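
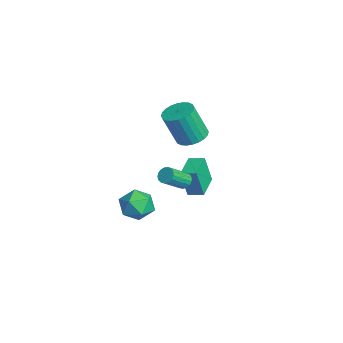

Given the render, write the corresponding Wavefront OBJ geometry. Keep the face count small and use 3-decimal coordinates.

v -0.594 0.979 1.994
v -0.088 1.691 2.284
v -0.12 0.912 4.255
v -0.626 0.201 3.966
v -0.421 1.819 2.329
v -0.453 1.04 4.3
v -0.78 1.819 2.323
v -0.811 1.04 4.294
v -1.11 1.69 2.267
v -1.142 0.912 4.238
v -1.362 1.454 2.169
v -1.394 0.675 4.141
v -1.498 1.146 2.045
v -1.529 0.367 4.017
v -1.495 0.812 1.914
v -1.527 0.033 3.885
v -1.356 0.503 1.794
v -1.387 -0.275 3.765
v -1.1 0.268 1.705
v -1.132 -0.511 3.676
v -0.767 0.14 1.66
v -0.799 -0.639 3.631
v -0.409 0.14 1.666
v -0.44 -0.639 3.637
v -0.078 0.268 1.722
v -0.11 -0.51 3.693
v 0.174 0.505 1.819
v 0.142 -0.274 3.791
v 0.309 0.813 1.943
v 0.278 0.034 3.915
v 0.307 1.147 2.075
v 0.275 0.368 4.046
v 0.167 1.455 2.195
v 0.136 0.677 4.166
v -4.571 2.086 -4.258
v -4.607 1.675 -2.485
v -4.118 2.897 -4.061
v -4.154 2.486 -2.288
v -3.086 1.294 -4.412
v -3.122 0.883 -2.639
v -2.633 2.105 -4.215
v -2.669 1.694 -2.442
v -1.852 -1.022 -3.219
v -0.968 -0.953 -3.858
v -1.732 -2.787 -3.242
v -0.848 -2.718 -3.881
v -0.796 -2.39 -2.84
v -0.87 -1.299 -2.826
v -1.83 -2.441 -4.274
v -1.904 -1.35 -4.26
v -0.954 -1.831 -4.511
v -0.315 -1.799 -3.624
v -2.385 -1.941 -3.476
v -1.746 -1.909 -2.589
v 2.985 -0.242 1.08
v 3.348 0.08 1.237
v 3.878 -0.976 2.177
v 3.515 -1.298 2.02
v 3.162 0.122 1.389
v 3.692 -0.933 2.33
v 2.936 0.081 1.471
v 3.466 -0.974 2.411
v 2.721 -0.034 1.463
v 3.251 -1.089 2.403
v 2.566 -0.197 1.367
v 3.096 -1.252 2.308
v 2.507 -0.37 1.205
v 3.038 -1.426 2.146
v 2.558 -0.514 1.015
v 3.088 -1.57 1.956
v 2.707 -0.596 0.839
v 3.237 -1.651 1.78
v 2.919 -0.597 0.719
v 3.449 -1.652 1.66
v 3.147 -0.516 0.681
v 3.677 -1.572 1.622
v 3.337 -0.373 0.735
v 3.867 -1.429 1.675
v 3.447 -0.2 0.867
v 3.977 -1.255 1.808
v 3.451 -0.036 1.048
v 3.981 -1.092 1.989
f 2 1 5
f 2 5 3
f 3 5 6
f 3 6 4
f 5 1 7
f 5 7 6
f 6 7 8
f 6 8 4
f 7 1 9
f 7 9 8
f 8 9 10
f 8 10 4
f 9 1 11
f 9 11 10
f 10 11 12
f 10 12 4
f 11 1 13
f 11 13 12
f 12 13 14
f 12 14 4
f 13 1 15
f 13 15 14
f 14 15 16
f 14 16 4
f 15 1 17
f 15 17 16
f 16 17 18
f 16 18 4
f 17 1 19
f 17 19 18
f 18 19 20
f 18 20 4
f 19 1 21
f 19 21 20
f 20 21 22
f 20 22 4
f 21 1 23
f 21 23 22
f 22 23 24
f 22 24 4
f 23 1 25
f 23 25 24
f 24 25 26
f 24 26 4
f 25 1 27
f 25 27 26
f 26 27 28
f 26 28 4
f 27 1 29
f 27 29 28
f 28 29 30
f 28 30 4
f 29 1 31
f 29 31 30
f 30 31 32
f 30 32 4
f 31 1 33
f 31 33 32
f 32 33 34
f 32 34 4
f 33 1 2
f 33 2 34
f 34 2 3
f 34 3 4
f 36 38 35
f 39 36 35
f 35 38 37
f 37 39 35
f 36 42 38
f 40 36 39
f 40 42 36
f 38 42 37
f 41 39 37
f 37 42 41
f 41 40 39
f 42 40 41
f 43 54 48
f 43 48 44
f 43 44 50
f 43 50 53
f 43 53 54
f 44 48 52
f 48 54 47
f 54 53 45
f 53 50 49
f 50 44 51
f 46 52 47
f 46 47 45
f 46 45 49
f 46 49 51
f 46 51 52
f 47 52 48
f 45 47 54
f 49 45 53
f 51 49 50
f 52 51 44
f 56 55 59
f 56 59 57
f 57 59 60
f 57 60 58
f 59 55 61
f 59 61 60
f 60 61 62
f 60 62 58
f 61 55 63
f 61 63 62
f 62 63 64
f 62 64 58
f 63 55 65
f 63 65 64
f 64 65 66
f 64 66 58
f 65 55 67
f 65 67 66
f 66 67 68
f 66 68 58
f 67 55 69
f 67 69 68
f 68 69 70
f 68 70 58
f 69 55 71
f 69 71 70
f 70 71 72
f 70 72 58
f 71 55 73
f 71 73 72
f 72 73 74
f 72 74 58
f 73 55 75
f 73 75 74
f 74 75 76
f 74 76 58
f 75 55 77
f 75 77 76
f 76 77 78
f 76 78 58
f 77 55 79
f 77 79 78
f 78 79 80
f 78 80 58
f 79 55 81
f 79 81 80
f 80 81 82
f 80 82 58
f 81 55 56
f 81 56 82
f 82 56 57
f 82 57 58



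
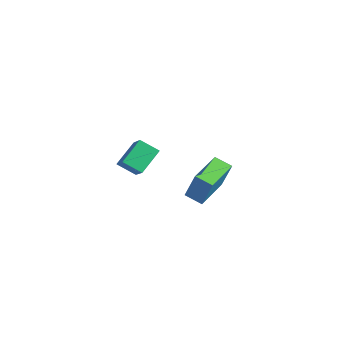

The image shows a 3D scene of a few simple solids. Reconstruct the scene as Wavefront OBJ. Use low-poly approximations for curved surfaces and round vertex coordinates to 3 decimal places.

v -0.687 -2.727 2.115
v -1.369 -3.285 2.629
v -0.989 -1.634 2.903
v -1.671 -2.193 3.416
v 0.571 -3.207 3.264
v -0.111 -3.766 3.777
v 0.269 -2.115 4.051
v -0.413 -2.673 4.565
v -2.853 1.328 -2.503
v -2.371 1.57 -0.954
v -3.79 3.106 -2.49
v -3.308 3.348 -0.941
v -2.052 1.752 -2.819
v -1.57 1.994 -1.27
v -2.989 3.53 -2.806
v -2.507 3.772 -1.257
f 2 4 1
f 5 2 1
f 1 4 3
f 3 5 1
f 2 8 4
f 6 2 5
f 6 8 2
f 4 8 3
f 7 5 3
f 3 8 7
f 7 6 5
f 8 6 7
f 10 12 9
f 13 10 9
f 9 12 11
f 11 13 9
f 10 16 12
f 14 10 13
f 14 16 10
f 12 16 11
f 15 13 11
f 11 16 15
f 15 14 13
f 16 14 15



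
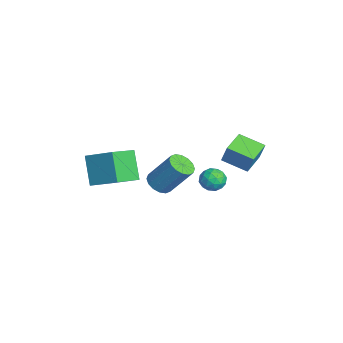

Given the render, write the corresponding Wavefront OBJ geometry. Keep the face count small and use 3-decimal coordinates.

v 2.181 -1.215 2.234
v 2.852 -0.975 1.849
v 3.451 0.155 3.602
v 2.779 -0.085 3.986
v 2.565 -0.683 1.759
v 3.164 0.447 3.512
v 2.175 -0.534 1.796
v 2.774 0.597 3.549
v 1.787 -0.567 1.95
v 2.386 0.564 3.703
v 1.504 -0.773 2.18
v 2.103 0.357 3.933
v 1.402 -1.099 2.424
v 2.001 0.032 4.177
v 1.509 -1.455 2.618
v 2.108 -0.325 4.371
v 1.796 -1.747 2.708
v 2.395 -0.617 4.461
v 2.186 -1.897 2.671
v 2.785 -0.766 4.424
v 2.574 -1.864 2.517
v 3.173 -0.733 4.27
v 2.857 -1.657 2.287
v 3.456 -0.527 4.04
v 2.959 -1.332 2.043
v 3.558 -0.201 3.796
v -0.556 3.368 2.865
v -0.232 3.609 4.016
v 0.292 4.652 2.358
v 0.616 4.893 3.509
v 0.764 2.427 2.691
v 1.088 2.668 3.842
v 1.612 3.711 2.184
v 1.936 3.952 3.335
v 0.162 2.696 1.211
v 0.729 2.298 1.649
v 0.231 1.762 0.271
v 0.798 1.364 0.709
v 0.024 1.398 0.976
v -0.019 1.975 1.557
v 0.979 2.085 0.363
v 0.936 2.662 0.944
v 1.234 1.92 1.125
v 0.644 1.495 1.504
v 0.316 2.565 0.416
v -0.274 2.14 0.795
v 0.439 2.579 1.513
v 0.521 1.481 0.407
v 0.065 1.501 0.564
v 0.399 1.267 0.822
v -0 2.389 1.458
v 0.333 2.155 1.716
v -0.081 1.626 1.32
v 0.627 1.905 0.204
v 0.96 1.671 0.462
v 0.561 2.793 1.098
v 0.895 2.559 1.356
v 1.041 2.434 0.6
v 1.07 2.123 1.462
v 1.111 1.574 0.909
v 1.217 1.998 0.706
v 1.192 2.337 1.047
v 0.723 1.873 1.684
v 0.764 1.324 1.132
v 0.308 1.344 1.289
v 0.283 1.683 1.63
v 1.02 1.651 1.376
v 0.196 2.736 0.788
v 0.237 2.187 0.236
v 0.677 2.377 0.29
v 0.652 2.716 0.631
v -0.151 2.486 1.011
v -0.11 1.937 0.458
v -0.232 1.723 0.873
v -0.257 2.062 1.214
v -0.06 2.409 0.544
v -4.413 -2.856 -2.086
v -5.639 -2.954 -0.384
v -3.216 -1.455 -1.143
v -4.442 -1.553 0.559
v -3.318 -4.267 -1.379
v -4.544 -4.365 0.323
v -2.121 -2.866 -0.436
v -3.347 -2.964 1.266
f 2 1 5
f 2 5 3
f 3 5 6
f 3 6 4
f 5 1 7
f 5 7 6
f 6 7 8
f 6 8 4
f 7 1 9
f 7 9 8
f 8 9 10
f 8 10 4
f 9 1 11
f 9 11 10
f 10 11 12
f 10 12 4
f 11 1 13
f 11 13 12
f 12 13 14
f 12 14 4
f 13 1 15
f 13 15 14
f 14 15 16
f 14 16 4
f 15 1 17
f 15 17 16
f 16 17 18
f 16 18 4
f 17 1 19
f 17 19 18
f 18 19 20
f 18 20 4
f 19 1 21
f 19 21 20
f 20 21 22
f 20 22 4
f 21 1 23
f 21 23 22
f 22 23 24
f 22 24 4
f 23 1 25
f 23 25 24
f 24 25 26
f 24 26 4
f 25 1 2
f 25 2 26
f 26 2 3
f 26 3 4
f 28 30 27
f 31 28 27
f 27 30 29
f 29 31 27
f 28 34 30
f 32 28 31
f 32 34 28
f 30 34 29
f 33 31 29
f 29 34 33
f 33 32 31
f 34 32 33
f 35 72 51
f 72 46 75
f 51 75 40
f 72 75 51
f 35 51 47
f 51 40 52
f 47 52 36
f 51 52 47
f 35 47 56
f 47 36 57
f 56 57 42
f 47 57 56
f 35 56 68
f 56 42 71
f 68 71 45
f 56 71 68
f 35 68 72
f 68 45 76
f 72 76 46
f 68 76 72
f 36 52 63
f 52 40 66
f 63 66 44
f 52 66 63
f 40 75 53
f 75 46 74
f 53 74 39
f 75 74 53
f 46 76 73
f 76 45 69
f 73 69 37
f 76 69 73
f 45 71 70
f 71 42 58
f 70 58 41
f 71 58 70
f 42 57 62
f 57 36 59
f 62 59 43
f 57 59 62
f 38 64 50
f 64 44 65
f 50 65 39
f 64 65 50
f 38 50 48
f 50 39 49
f 48 49 37
f 50 49 48
f 38 48 55
f 48 37 54
f 55 54 41
f 48 54 55
f 38 55 60
f 55 41 61
f 60 61 43
f 55 61 60
f 38 60 64
f 60 43 67
f 64 67 44
f 60 67 64
f 39 65 53
f 65 44 66
f 53 66 40
f 65 66 53
f 37 49 73
f 49 39 74
f 73 74 46
f 49 74 73
f 41 54 70
f 54 37 69
f 70 69 45
f 54 69 70
f 43 61 62
f 61 41 58
f 62 58 42
f 61 58 62
f 44 67 63
f 67 43 59
f 63 59 36
f 67 59 63
f 78 80 77
f 81 78 77
f 77 80 79
f 79 81 77
f 78 84 80
f 82 78 81
f 82 84 78
f 80 84 79
f 83 81 79
f 79 84 83
f 83 82 81
f 84 82 83



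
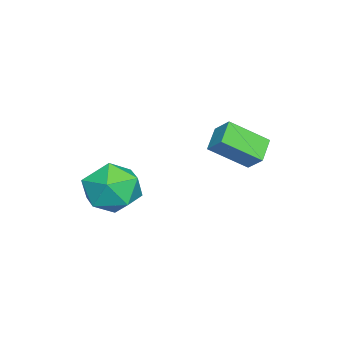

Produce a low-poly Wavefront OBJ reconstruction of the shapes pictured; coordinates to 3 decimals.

v -1.076 -0.963 1.783
v -0.441 -1.099 0.916
v -1.819 -2.521 1.484
v -1.184 -2.657 0.617
v -0.754 -2.677 1.611
v -0.295 -1.713 1.796
v -1.965 -1.907 0.604
v -1.506 -0.943 0.789
v -0.99 -1.682 0.188
v -0.243 -2.158 0.81
v -2.017 -1.462 1.59
v -1.27 -1.938 2.212
v -3.839 0.789 2.815
v -3.499 1.324 3.381
v -4.285 2.014 1.923
v -3.944 2.549 2.488
v -2.976 0.751 2.332
v -2.635 1.286 2.897
v -3.421 1.976 1.439
v -3.081 2.511 2.005
f 1 12 6
f 1 6 2
f 1 2 8
f 1 8 11
f 1 11 12
f 2 6 10
f 6 12 5
f 12 11 3
f 11 8 7
f 8 2 9
f 4 10 5
f 4 5 3
f 4 3 7
f 4 7 9
f 4 9 10
f 5 10 6
f 3 5 12
f 7 3 11
f 9 7 8
f 10 9 2
f 14 16 13
f 17 14 13
f 13 16 15
f 15 17 13
f 14 20 16
f 18 14 17
f 18 20 14
f 16 20 15
f 19 17 15
f 15 20 19
f 19 18 17
f 20 18 19



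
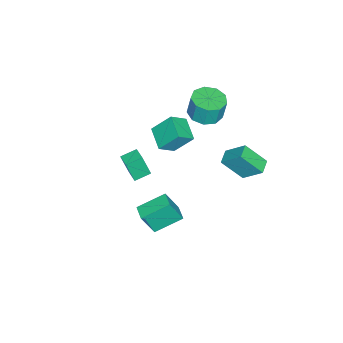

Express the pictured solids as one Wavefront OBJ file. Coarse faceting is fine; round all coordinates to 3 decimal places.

v -3.495 3.014 -1.904
v -3.181 1.783 -0.559
v -3.435 4.215 -0.818
v -3.121 2.983 0.527
v -2.559 3.097 -2.047
v -2.245 1.865 -0.702
v -2.499 4.297 -0.961
v -2.185 3.066 0.384
v 2.556 -0.495 -2.378
v 2.976 -1.114 -0.851
v 1.544 0.801 -1.574
v 1.965 0.182 -0.048
v 3.335 0.098 -2.352
v 3.756 -0.521 -0.826
v 2.324 1.394 -1.549
v 2.744 0.775 -0.022
v -0.046 -1.464 3.399
v -0.406 -0.441 4.589
v -0.837 -0.871 2.65
v -1.197 0.152 3.84
v 1.037 -0.572 2.96
v 0.677 0.451 4.15
v 0.246 0.021 2.211
v -0.114 1.044 3.401
v -3.591 -3.384 -4.537
v -3.458 -3.866 -2.996
v -2.882 -2.724 -4.392
v -2.748 -3.205 -2.851
v -2.852 -4.115 -4.829
v -2.718 -4.596 -3.288
v -2.142 -3.454 -4.684
v -2.009 -3.936 -3.143
v -3.568 0.356 2.199
v -2.99 1.223 2.068
v -3.014 1.451 3.47
v -3.592 0.584 3.601
v -3.689 1.385 2.03
v -3.713 1.613 3.432
v -4.331 1.066 2.071
v -4.355 1.294 3.473
v -4.616 0.415 2.172
v -4.64 0.642 3.573
v -4.411 -0.264 2.286
v -4.435 -0.037 3.687
v -3.811 -0.653 2.359
v -3.835 -0.425 3.76
v -3.098 -0.569 2.357
v -3.122 -0.342 3.759
v -2.604 -0.053 2.282
v -2.628 0.175 3.683
v -2.562 0.655 2.168
v -2.586 0.883 3.569
f 2 4 1
f 5 2 1
f 1 4 3
f 3 5 1
f 2 8 4
f 6 2 5
f 6 8 2
f 4 8 3
f 7 5 3
f 3 8 7
f 7 6 5
f 8 6 7
f 10 12 9
f 13 10 9
f 9 12 11
f 11 13 9
f 10 16 12
f 14 10 13
f 14 16 10
f 12 16 11
f 15 13 11
f 11 16 15
f 15 14 13
f 16 14 15
f 18 20 17
f 21 18 17
f 17 20 19
f 19 21 17
f 18 24 20
f 22 18 21
f 22 24 18
f 20 24 19
f 23 21 19
f 19 24 23
f 23 22 21
f 24 22 23
f 26 28 25
f 29 26 25
f 25 28 27
f 27 29 25
f 26 32 28
f 30 26 29
f 30 32 26
f 28 32 27
f 31 29 27
f 27 32 31
f 31 30 29
f 32 30 31
f 34 33 37
f 34 37 35
f 35 37 38
f 35 38 36
f 37 33 39
f 37 39 38
f 38 39 40
f 38 40 36
f 39 33 41
f 39 41 40
f 40 41 42
f 40 42 36
f 41 33 43
f 41 43 42
f 42 43 44
f 42 44 36
f 43 33 45
f 43 45 44
f 44 45 46
f 44 46 36
f 45 33 47
f 45 47 46
f 46 47 48
f 46 48 36
f 47 33 49
f 47 49 48
f 48 49 50
f 48 50 36
f 49 33 51
f 49 51 50
f 50 51 52
f 50 52 36
f 51 33 34
f 51 34 52
f 52 34 35
f 52 35 36



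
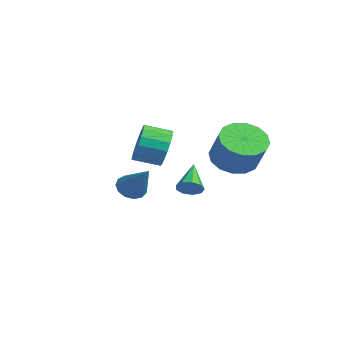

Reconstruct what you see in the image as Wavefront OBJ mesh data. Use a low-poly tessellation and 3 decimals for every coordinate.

v 0.523 -0.517 2.247
v 0.937 -0.477 2.965
v 0.531 -1.402 3.251
v 0.117 -1.443 2.533
v 0.59 -0.3 3.045
v 0.184 -1.225 3.331
v 0.228 -0.173 2.942
v -0.178 -1.099 3.228
v -0.067 -0.125 2.68
v -0.472 -1.051 2.966
v -0.226 -0.167 2.319
v -0.632 -1.092 2.605
v -0.214 -0.289 1.941
v -0.62 -1.214 2.227
v -0.033 -0.463 1.633
v -0.439 -1.389 1.919
v 0.275 -0.65 1.466
v -0.13 -1.576 1.752
v 0.64 -0.806 1.478
v 0.235 -1.732 1.764
v 0.978 -0.896 1.666
v 0.573 -1.822 1.952
v 1.212 -0.9 1.987
v 0.807 -1.825 2.273
v 1.288 -0.815 2.368
v 0.882 -1.741 2.654
v 1.189 -0.663 2.721
v 0.783 -1.588 3.007
v 1.162 1.795 1.691
v 1.907 1.885 1.141
v 2.763 1.876 2.3
v 2.018 1.785 2.849
v 1.773 2.336 1.244
v 2.628 2.327 2.403
v 1.475 2.641 1.467
v 2.33 2.632 2.625
v 1.093 2.72 1.749
v 1.948 2.711 2.908
v 0.73 2.551 2.016
v 1.585 2.542 3.175
v 0.482 2.179 2.196
v 1.338 2.17 3.354
v 0.417 1.704 2.24
v 1.273 1.695 3.399
v 0.552 1.253 2.137
v 1.407 1.244 3.296
v 0.85 0.948 1.915
v 1.705 0.939 3.073
v 1.232 0.869 1.632
v 2.087 0.86 2.791
v 1.595 1.038 1.365
v 2.45 1.029 2.524
v 1.842 1.41 1.186
v 2.698 1.401 2.344
v 0.43 -1.827 0.509
v 0.858 -1.907 0.097
v 1.55 -1.613 1.631
v 0.791 -1.576 0.101
v 0.609 -1.324 0.235
v 0.37 -1.232 0.456
v 0.15 -1.329 0.694
v 0.019 -1.584 0.873
v 0.018 -1.916 0.937
v 0.148 -2.22 0.865
v 0.368 -2.399 0.68
v 0.607 -2.396 0.441
v 0.789 -2.213 0.223
v -2.251 1.573 -0.978
v -1.86 1.846 -0.705
v -3.249 2.167 -0.142
v -1.981 2.052 -0.995
v -2.229 2.034 -1.278
v -2.487 1.8 -1.42
v -2.635 1.46 -1.355
v -2.603 1.173 -1.114
v -2.407 1.074 -0.809
v -2.138 1.208 -0.583
v -1.922 1.513 -0.542
f 2 1 5
f 2 5 3
f 3 5 6
f 3 6 4
f 5 1 7
f 5 7 6
f 6 7 8
f 6 8 4
f 7 1 9
f 7 9 8
f 8 9 10
f 8 10 4
f 9 1 11
f 9 11 10
f 10 11 12
f 10 12 4
f 11 1 13
f 11 13 12
f 12 13 14
f 12 14 4
f 13 1 15
f 13 15 14
f 14 15 16
f 14 16 4
f 15 1 17
f 15 17 16
f 16 17 18
f 16 18 4
f 17 1 19
f 17 19 18
f 18 19 20
f 18 20 4
f 19 1 21
f 19 21 20
f 20 21 22
f 20 22 4
f 21 1 23
f 21 23 22
f 22 23 24
f 22 24 4
f 23 1 25
f 23 25 24
f 24 25 26
f 24 26 4
f 25 1 27
f 25 27 26
f 26 27 28
f 26 28 4
f 27 1 2
f 27 2 28
f 28 2 3
f 28 3 4
f 30 29 33
f 30 33 31
f 31 33 34
f 31 34 32
f 33 29 35
f 33 35 34
f 34 35 36
f 34 36 32
f 35 29 37
f 35 37 36
f 36 37 38
f 36 38 32
f 37 29 39
f 37 39 38
f 38 39 40
f 38 40 32
f 39 29 41
f 39 41 40
f 40 41 42
f 40 42 32
f 41 29 43
f 41 43 42
f 42 43 44
f 42 44 32
f 43 29 45
f 43 45 44
f 44 45 46
f 44 46 32
f 45 29 47
f 45 47 46
f 46 47 48
f 46 48 32
f 47 29 49
f 47 49 48
f 48 49 50
f 48 50 32
f 49 29 51
f 49 51 50
f 50 51 52
f 50 52 32
f 51 29 53
f 51 53 52
f 52 53 54
f 52 54 32
f 53 29 30
f 53 30 54
f 54 30 31
f 54 31 32
f 56 55 58
f 56 58 57
f 58 55 59
f 58 59 57
f 59 55 60
f 59 60 57
f 60 55 61
f 60 61 57
f 61 55 62
f 61 62 57
f 62 55 63
f 62 63 57
f 63 55 64
f 63 64 57
f 64 55 65
f 64 65 57
f 65 55 66
f 65 66 57
f 66 55 67
f 66 67 57
f 67 55 56
f 67 56 57
f 69 68 71
f 69 71 70
f 71 68 72
f 71 72 70
f 72 68 73
f 72 73 70
f 73 68 74
f 73 74 70
f 74 68 75
f 74 75 70
f 75 68 76
f 75 76 70
f 76 68 77
f 76 77 70
f 77 68 78
f 77 78 70
f 78 68 69
f 78 69 70



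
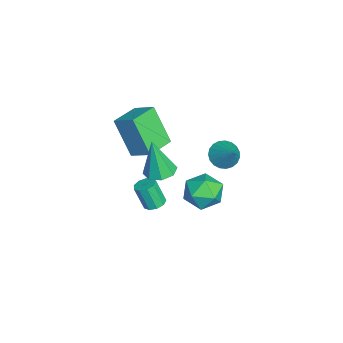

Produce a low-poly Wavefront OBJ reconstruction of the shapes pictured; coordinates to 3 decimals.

v -3.56 -2.983 1.04
v -4.278 -3.746 2.814
v -2.956 -2.121 1.655
v -3.674 -2.883 3.429
v -2.406 -3.857 1.131
v -3.124 -4.619 2.905
v -1.802 -2.994 1.746
v -2.52 -3.757 3.52
v -1.6 0.206 2.005
v -1.22 -0.413 1.944
v -0.72 0.654 2.955
v -1.086 -0.237 1.737
v -1.041 0.017 1.576
v -1.093 0.303 1.489
v -1.233 0.573 1.492
v -1.436 0.779 1.583
v -1.668 0.886 1.748
v -1.888 0.876 1.957
v -2.058 0.75 2.174
v -2.149 0.53 2.362
v -2.145 0.254 2.489
v -2.047 -0.03 2.532
v -1.872 -0.273 2.484
v -1.65 -0.434 2.353
v -1.419 -0.483 2.162
v 0.07 0.063 0.238
v 0.606 -0.767 0.218
v -0.906 -0.593 1.322
v -0.37 -1.423 1.302
v 0.01 -0.598 1.693
v 0.613 -0.193 1.023
v -0.913 -1.167 0.517
v -0.31 -0.762 -0.153
v -0.001 -1.527 0.391
v 0.569 -1.176 1.117
v -0.869 -0.184 0.423
v -0.299 0.167 1.149
v -2.25 -2.826 -2.154
v -1.76 -3.051 -2.164
v -1.939 -3.5 -0.957
v -2.43 -3.274 -0.946
v -1.737 -2.707 -2.033
v -1.917 -3.155 -0.826
v -1.955 -2.418 -1.958
v -2.135 -2.866 -0.751
v -2.311 -2.32 -1.975
v -2.49 -2.768 -0.768
v -2.638 -2.459 -2.075
v -2.818 -2.907 -0.868
v -2.784 -2.769 -2.212
v -2.964 -3.217 -1.005
v -2.68 -3.106 -2.322
v -2.86 -3.554 -1.115
v -2.375 -3.312 -2.353
v -2.554 -3.76 -1.146
v -2.011 -3.29 -2.291
v -2.191 -3.739 -1.083
v 0.711 -2.5 3.01
v 1.444 -2.411 3.042
v 0.669 -2.84 4.91
v 1.163 -1.926 3.123
v 0.617 -1.777 3.138
v 0.125 -2.052 3.078
v -0.023 -2.589 2.978
v 0.258 -3.074 2.898
v 0.804 -3.223 2.883
v 1.296 -2.948 2.943
f 2 4 1
f 5 2 1
f 1 4 3
f 3 5 1
f 2 8 4
f 6 2 5
f 6 8 2
f 4 8 3
f 7 5 3
f 3 8 7
f 7 6 5
f 8 6 7
f 10 9 12
f 10 12 11
f 12 9 13
f 12 13 11
f 13 9 14
f 13 14 11
f 14 9 15
f 14 15 11
f 15 9 16
f 15 16 11
f 16 9 17
f 16 17 11
f 17 9 18
f 17 18 11
f 18 9 19
f 18 19 11
f 19 9 20
f 19 20 11
f 20 9 21
f 20 21 11
f 21 9 22
f 21 22 11
f 22 9 23
f 22 23 11
f 23 9 24
f 23 24 11
f 24 9 25
f 24 25 11
f 25 9 10
f 25 10 11
f 26 37 31
f 26 31 27
f 26 27 33
f 26 33 36
f 26 36 37
f 27 31 35
f 31 37 30
f 37 36 28
f 36 33 32
f 33 27 34
f 29 35 30
f 29 30 28
f 29 28 32
f 29 32 34
f 29 34 35
f 30 35 31
f 28 30 37
f 32 28 36
f 34 32 33
f 35 34 27
f 39 38 42
f 39 42 40
f 40 42 43
f 40 43 41
f 42 38 44
f 42 44 43
f 43 44 45
f 43 45 41
f 44 38 46
f 44 46 45
f 45 46 47
f 45 47 41
f 46 38 48
f 46 48 47
f 47 48 49
f 47 49 41
f 48 38 50
f 48 50 49
f 49 50 51
f 49 51 41
f 50 38 52
f 50 52 51
f 51 52 53
f 51 53 41
f 52 38 54
f 52 54 53
f 53 54 55
f 53 55 41
f 54 38 56
f 54 56 55
f 55 56 57
f 55 57 41
f 56 38 39
f 56 39 57
f 57 39 40
f 57 40 41
f 59 58 61
f 59 61 60
f 61 58 62
f 61 62 60
f 62 58 63
f 62 63 60
f 63 58 64
f 63 64 60
f 64 58 65
f 64 65 60
f 65 58 66
f 65 66 60
f 66 58 67
f 66 67 60
f 67 58 59
f 67 59 60



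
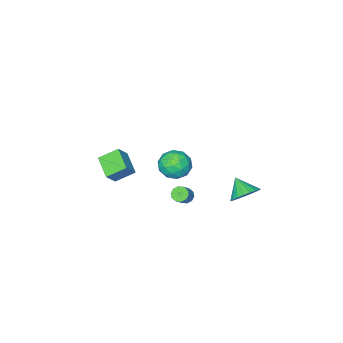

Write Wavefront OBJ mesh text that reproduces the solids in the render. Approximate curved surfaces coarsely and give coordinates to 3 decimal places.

v 0.04 -3.658 -3.692
v -0.47 -5.098 -3.042
v -0.993 -2.946 -2.925
v -1.502 -4.386 -2.275
v 0.842 -3.514 -2.745
v 0.333 -4.954 -2.095
v -0.19 -2.802 -1.978
v -0.7 -4.242 -1.328
v -2.391 0.144 -3.924
v -2.095 -0.337 -4.007
v -1.373 -0.024 -3.238
v -1.669 0.456 -3.156
v -1.968 -0.092 -4.226
v -1.246 0.221 -3.457
v -2.003 0.243 -4.33
v -1.281 0.556 -3.561
v -2.186 0.54 -4.279
v -1.463 0.853 -3.51
v -2.447 0.685 -4.092
v -1.725 0.998 -3.324
v -2.687 0.624 -3.842
v -1.965 0.937 -3.073
v -2.814 0.379 -3.623
v -2.092 0.692 -2.854
v -2.779 0.044 -3.519
v -2.057 0.357 -2.75
v -2.597 -0.253 -3.57
v -1.874 0.06 -2.801
v -2.335 -0.398 -3.756
v -1.613 -0.085 -2.988
v -1.121 2.162 1.24
v -0.284 2.848 1.253
v -0.016 0.812 1.407
v 0.821 1.498 1.42
v 0.13 1.471 2.254
v -0.553 2.305 2.15
v 0.253 1.355 0.51
v -0.43 2.189 0.406
v 0.565 2.35 0.802
v 0.489 2.422 1.879
v -0.789 1.238 0.781
v -0.865 1.31 1.858
v -0.799 2.623 1.231
v 0.499 1.037 1.429
v 0.093 1.021 1.919
v 0.585 1.424 1.926
v -0.957 2.304 1.759
v -0.465 2.708 1.767
v -0.222 1.899 2.355
v 0.165 0.952 0.893
v 0.657 1.356 0.901
v -0.885 2.236 0.734
v -0.393 2.639 0.741
v -0.078 1.761 0.305
v 0.192 2.734 0.974
v 0.841 1.941 1.073
v 0.507 1.856 0.537
v 0.106 2.346 0.476
v 0.147 2.776 1.607
v 0.797 1.983 1.706
v 0.39 1.967 2.196
v -0.011 2.457 2.135
v 0.646 2.483 1.342
v -1.097 1.677 0.954
v -0.447 0.884 1.053
v -0.289 1.203 0.525
v -0.69 1.693 0.464
v -1.141 1.719 1.587
v -0.492 0.926 1.686
v -0.406 1.314 2.184
v -0.807 1.804 2.123
v -0.946 1.177 1.318
v -3.479 4.347 -1.691
v -3.07 3.733 -2.367
v -3.601 3.293 -0.809
v -2.736 3.868 -2.16
v -2.53 4.085 -1.871
v -2.488 4.348 -1.552
v -2.618 4.611 -1.256
v -2.896 4.828 -1.036
v -3.275 4.961 -0.929
v -3.689 4.989 -0.954
v -4.067 4.905 -1.107
v -4.343 4.725 -1.36
v -4.469 4.48 -1.671
v -4.425 4.211 -1.985
v -4.217 3.966 -2.249
v -3.881 3.787 -2.416
v -3.475 3.704 -2.458
f 2 4 1
f 5 2 1
f 1 4 3
f 3 5 1
f 2 8 4
f 6 2 5
f 6 8 2
f 4 8 3
f 7 5 3
f 3 8 7
f 7 6 5
f 8 6 7
f 10 9 13
f 10 13 11
f 11 13 14
f 11 14 12
f 13 9 15
f 13 15 14
f 14 15 16
f 14 16 12
f 15 9 17
f 15 17 16
f 16 17 18
f 16 18 12
f 17 9 19
f 17 19 18
f 18 19 20
f 18 20 12
f 19 9 21
f 19 21 20
f 20 21 22
f 20 22 12
f 21 9 23
f 21 23 22
f 22 23 24
f 22 24 12
f 23 9 25
f 23 25 24
f 24 25 26
f 24 26 12
f 25 9 27
f 25 27 26
f 26 27 28
f 26 28 12
f 27 9 29
f 27 29 28
f 28 29 30
f 28 30 12
f 29 9 10
f 29 10 30
f 30 10 11
f 30 11 12
f 31 68 47
f 68 42 71
f 47 71 36
f 68 71 47
f 31 47 43
f 47 36 48
f 43 48 32
f 47 48 43
f 31 43 52
f 43 32 53
f 52 53 38
f 43 53 52
f 31 52 64
f 52 38 67
f 64 67 41
f 52 67 64
f 31 64 68
f 64 41 72
f 68 72 42
f 64 72 68
f 32 48 59
f 48 36 62
f 59 62 40
f 48 62 59
f 36 71 49
f 71 42 70
f 49 70 35
f 71 70 49
f 42 72 69
f 72 41 65
f 69 65 33
f 72 65 69
f 41 67 66
f 67 38 54
f 66 54 37
f 67 54 66
f 38 53 58
f 53 32 55
f 58 55 39
f 53 55 58
f 34 60 46
f 60 40 61
f 46 61 35
f 60 61 46
f 34 46 44
f 46 35 45
f 44 45 33
f 46 45 44
f 34 44 51
f 44 33 50
f 51 50 37
f 44 50 51
f 34 51 56
f 51 37 57
f 56 57 39
f 51 57 56
f 34 56 60
f 56 39 63
f 60 63 40
f 56 63 60
f 35 61 49
f 61 40 62
f 49 62 36
f 61 62 49
f 33 45 69
f 45 35 70
f 69 70 42
f 45 70 69
f 37 50 66
f 50 33 65
f 66 65 41
f 50 65 66
f 39 57 58
f 57 37 54
f 58 54 38
f 57 54 58
f 40 63 59
f 63 39 55
f 59 55 32
f 63 55 59
f 74 73 76
f 74 76 75
f 76 73 77
f 76 77 75
f 77 73 78
f 77 78 75
f 78 73 79
f 78 79 75
f 79 73 80
f 79 80 75
f 80 73 81
f 80 81 75
f 81 73 82
f 81 82 75
f 82 73 83
f 82 83 75
f 83 73 84
f 83 84 75
f 84 73 85
f 84 85 75
f 85 73 86
f 85 86 75
f 86 73 87
f 86 87 75
f 87 73 88
f 87 88 75
f 88 73 89
f 88 89 75
f 89 73 74
f 89 74 75



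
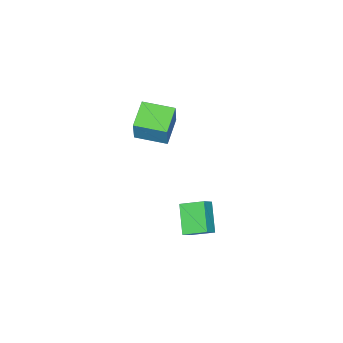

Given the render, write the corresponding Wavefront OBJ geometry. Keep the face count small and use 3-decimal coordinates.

v 3.852 3.204 -2.489
v 2.847 1.961 -1.205
v 3.151 4.48 -1.802
v 2.146 3.237 -0.518
v 4.554 3.263 -1.882
v 3.549 2.02 -0.598
v 3.853 4.539 -1.195
v 2.848 3.296 0.089
v -0.63 -5.269 0.206
v -0.145 -4.833 1.969
v -1.686 -3.483 0.055
v -1.201 -3.048 1.819
v 0.981 -4.372 -0.459
v 1.466 -3.937 1.305
v -0.075 -2.587 -0.609
v 0.41 -2.151 1.154
f 2 4 1
f 5 2 1
f 1 4 3
f 3 5 1
f 2 8 4
f 6 2 5
f 6 8 2
f 4 8 3
f 7 5 3
f 3 8 7
f 7 6 5
f 8 6 7
f 10 12 9
f 13 10 9
f 9 12 11
f 11 13 9
f 10 16 12
f 14 10 13
f 14 16 10
f 12 16 11
f 15 13 11
f 11 16 15
f 15 14 13
f 16 14 15



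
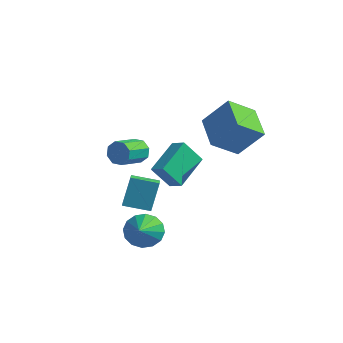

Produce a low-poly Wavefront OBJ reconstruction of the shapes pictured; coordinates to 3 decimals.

v -1.33 0.653 0.015
v -0.975 0.465 -0.582
v -0.995 -0.941 -0.153
v -1.35 -0.753 0.445
v -0.636 0.587 -0.166
v -0.656 -0.818 0.264
v -0.703 0.748 0.357
v -0.724 -0.657 0.787
v -1.138 0.853 0.679
v -1.158 -0.552 1.109
v -1.685 0.841 0.613
v -1.705 -0.565 1.042
v -2.024 0.718 0.196
v -2.044 -0.687 0.626
v -1.956 0.557 -0.327
v -1.977 -0.848 0.103
v -1.522 0.452 -0.649
v -1.542 -0.953 -0.219
v 0.735 0.015 -0.228
v 0.51 1.884 0.679
v -0.049 0.088 -0.573
v -0.275 1.957 0.335
v 1.335 0.683 -1.455
v 1.109 2.552 -0.547
v 0.55 0.756 -1.799
v 0.325 2.625 -0.892
v 1.447 -2.237 -3.119
v 2.295 -1.745 -3.125
v 2.093 -3.343 -2.321
v 2.053 -1.586 -2.708
v 1.65 -1.601 -2.401
v 1.191 -1.786 -2.287
v 0.802 -2.092 -2.396
v 0.585 -2.437 -2.698
v 0.599 -2.728 -3.113
v 0.84 -2.887 -3.53
v 1.244 -2.872 -3.837
v 1.702 -2.687 -3.951
v 2.092 -2.381 -3.842
v 2.309 -2.037 -3.54
v -0.669 -1.313 -2.644
v -0.742 -0.593 -1.106
v -1.344 -0.471 -3.07
v -1.416 0.249 -1.532
v 0.476 -0.549 -2.948
v 0.404 0.171 -1.41
v -0.198 0.293 -3.374
v -0.271 1.013 -1.836
v 3.054 2.779 0.391
v 2.432 1.48 1.367
v 1.591 3.964 1.035
v 0.969 2.665 2.011
v 4.171 3.355 1.869
v 3.549 2.056 2.845
v 2.708 4.54 2.513
v 2.086 3.241 3.489
f 2 1 5
f 2 5 3
f 3 5 6
f 3 6 4
f 5 1 7
f 5 7 6
f 6 7 8
f 6 8 4
f 7 1 9
f 7 9 8
f 8 9 10
f 8 10 4
f 9 1 11
f 9 11 10
f 10 11 12
f 10 12 4
f 11 1 13
f 11 13 12
f 12 13 14
f 12 14 4
f 13 1 15
f 13 15 14
f 14 15 16
f 14 16 4
f 15 1 17
f 15 17 16
f 16 17 18
f 16 18 4
f 17 1 2
f 17 2 18
f 18 2 3
f 18 3 4
f 20 22 19
f 23 20 19
f 19 22 21
f 21 23 19
f 20 26 22
f 24 20 23
f 24 26 20
f 22 26 21
f 25 23 21
f 21 26 25
f 25 24 23
f 26 24 25
f 28 27 30
f 28 30 29
f 30 27 31
f 30 31 29
f 31 27 32
f 31 32 29
f 32 27 33
f 32 33 29
f 33 27 34
f 33 34 29
f 34 27 35
f 34 35 29
f 35 27 36
f 35 36 29
f 36 27 37
f 36 37 29
f 37 27 38
f 37 38 29
f 38 27 39
f 38 39 29
f 39 27 40
f 39 40 29
f 40 27 28
f 40 28 29
f 42 44 41
f 45 42 41
f 41 44 43
f 43 45 41
f 42 48 44
f 46 42 45
f 46 48 42
f 44 48 43
f 47 45 43
f 43 48 47
f 47 46 45
f 48 46 47
f 50 52 49
f 53 50 49
f 49 52 51
f 51 53 49
f 50 56 52
f 54 50 53
f 54 56 50
f 52 56 51
f 55 53 51
f 51 56 55
f 55 54 53
f 56 54 55



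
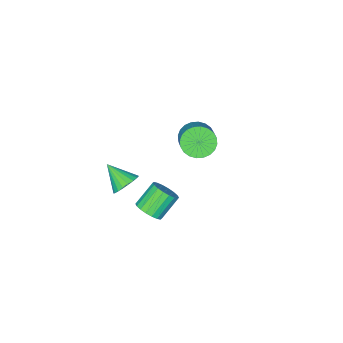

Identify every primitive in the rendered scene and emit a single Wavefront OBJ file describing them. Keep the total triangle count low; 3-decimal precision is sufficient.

v 3.418 0.474 3.244
v 3.924 0.507 3.783
v 2.888 0.52 4.755
v 2.382 0.486 4.216
v 3.866 0.825 3.717
v 2.83 0.838 4.689
v 3.719 1.073 3.557
v 2.683 1.086 4.529
v 3.513 1.202 3.336
v 2.477 1.215 4.307
v 3.288 1.187 3.096
v 2.252 1.2 4.067
v 3.088 1.03 2.885
v 2.052 1.043 3.857
v 2.954 0.764 2.746
v 1.918 0.777 3.717
v 2.912 0.44 2.705
v 1.876 0.453 3.677
v 2.97 0.122 2.771
v 1.934 0.135 3.743
v 3.117 -0.126 2.931
v 2.081 -0.113 3.903
v 3.323 -0.255 3.153
v 2.287 -0.242 4.124
v 3.548 -0.24 3.393
v 2.512 -0.227 4.364
v 3.748 -0.083 3.603
v 2.712 -0.07 4.575
v 3.882 0.183 3.743
v 2.846 0.196 4.714
v 1.961 -3.046 1.387
v 2.484 -3.33 0.867
v 2.199 -4.234 2.273
v 2.674 -3.146 1.062
v 2.741 -2.946 1.313
v 2.673 -2.762 1.577
v 2.483 -2.628 1.808
v 2.201 -2.566 1.967
v 1.879 -2.587 2.025
v 1.57 -2.688 1.973
v 1.33 -2.85 1.82
v 1.198 -3.047 1.592
v 1.198 -3.243 1.328
v 1.331 -3.405 1.075
v 1.572 -3.506 0.876
v 1.88 -3.526 0.765
v 2.203 -3.464 0.762
v -3.421 -4.087 0.854
v -2.972 -3.726 0.112
v -2.109 -2.553 1.203
v -2.559 -2.913 1.946
v -3.272 -3.516 0.123
v -2.41 -2.342 1.214
v -3.595 -3.392 0.245
v -2.732 -2.219 1.336
v -3.891 -3.375 0.46
v -3.029 -2.201 1.552
v -4.116 -3.465 0.735
v -3.254 -2.292 1.827
v -4.235 -3.651 1.029
v -3.373 -2.477 2.12
v -4.231 -3.902 1.295
v -3.368 -2.729 2.387
v -4.102 -4.182 1.495
v -3.24 -3.008 2.586
v -3.871 -4.447 1.597
v -3.008 -3.274 2.688
v -3.57 -4.658 1.586
v -2.708 -3.484 2.677
v -3.248 -4.781 1.464
v -2.385 -3.608 2.555
v -2.951 -4.799 1.248
v -2.089 -3.625 2.34
v -2.726 -4.708 0.973
v -1.864 -3.535 2.065
v -2.607 -4.523 0.68
v -1.745 -3.349 1.771
v -2.612 -4.271 0.413
v -1.749 -3.098 1.505
v -2.74 -3.992 0.214
v -1.878 -2.818 1.305
f 2 1 5
f 2 5 3
f 3 5 6
f 3 6 4
f 5 1 7
f 5 7 6
f 6 7 8
f 6 8 4
f 7 1 9
f 7 9 8
f 8 9 10
f 8 10 4
f 9 1 11
f 9 11 10
f 10 11 12
f 10 12 4
f 11 1 13
f 11 13 12
f 12 13 14
f 12 14 4
f 13 1 15
f 13 15 14
f 14 15 16
f 14 16 4
f 15 1 17
f 15 17 16
f 16 17 18
f 16 18 4
f 17 1 19
f 17 19 18
f 18 19 20
f 18 20 4
f 19 1 21
f 19 21 20
f 20 21 22
f 20 22 4
f 21 1 23
f 21 23 22
f 22 23 24
f 22 24 4
f 23 1 25
f 23 25 24
f 24 25 26
f 24 26 4
f 25 1 27
f 25 27 26
f 26 27 28
f 26 28 4
f 27 1 29
f 27 29 28
f 28 29 30
f 28 30 4
f 29 1 2
f 29 2 30
f 30 2 3
f 30 3 4
f 32 31 34
f 32 34 33
f 34 31 35
f 34 35 33
f 35 31 36
f 35 36 33
f 36 31 37
f 36 37 33
f 37 31 38
f 37 38 33
f 38 31 39
f 38 39 33
f 39 31 40
f 39 40 33
f 40 31 41
f 40 41 33
f 41 31 42
f 41 42 33
f 42 31 43
f 42 43 33
f 43 31 44
f 43 44 33
f 44 31 45
f 44 45 33
f 45 31 46
f 45 46 33
f 46 31 47
f 46 47 33
f 47 31 32
f 47 32 33
f 49 48 52
f 49 52 50
f 50 52 53
f 50 53 51
f 52 48 54
f 52 54 53
f 53 54 55
f 53 55 51
f 54 48 56
f 54 56 55
f 55 56 57
f 55 57 51
f 56 48 58
f 56 58 57
f 57 58 59
f 57 59 51
f 58 48 60
f 58 60 59
f 59 60 61
f 59 61 51
f 60 48 62
f 60 62 61
f 61 62 63
f 61 63 51
f 62 48 64
f 62 64 63
f 63 64 65
f 63 65 51
f 64 48 66
f 64 66 65
f 65 66 67
f 65 67 51
f 66 48 68
f 66 68 67
f 67 68 69
f 67 69 51
f 68 48 70
f 68 70 69
f 69 70 71
f 69 71 51
f 70 48 72
f 70 72 71
f 71 72 73
f 71 73 51
f 72 48 74
f 72 74 73
f 73 74 75
f 73 75 51
f 74 48 76
f 74 76 75
f 75 76 77
f 75 77 51
f 76 48 78
f 76 78 77
f 77 78 79
f 77 79 51
f 78 48 80
f 78 80 79
f 79 80 81
f 79 81 51
f 80 48 49
f 80 49 81
f 81 49 50
f 81 50 51



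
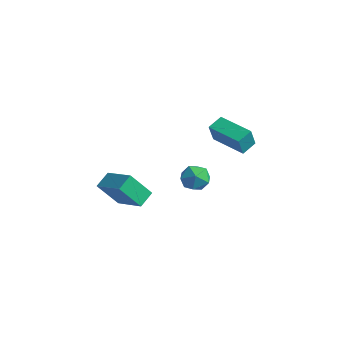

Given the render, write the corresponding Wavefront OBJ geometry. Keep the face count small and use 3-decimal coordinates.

v -1.8 -4.717 -1.598
v -1.933 -3.852 -1.157
v -3.527 -4.583 -2.38
v -3.659 -3.718 -1.939
v -1.141 -3.942 -2.921
v -1.273 -3.077 -2.48
v -2.867 -3.808 -3.703
v -3 -2.943 -3.262
v -2.633 2.543 -2.109
v -2.559 2.123 -0.966
v -2.638 3.425 -1.784
v -2.564 3.005 -0.641
v -0.636 2.595 -2.219
v -0.562 2.175 -1.076
v -0.641 3.477 -1.894
v -0.567 3.057 -0.751
v -2.372 0.034 -3.23
v -1.99 0.562 -3.811
v -1.11 -0.262 -2.669
v -0.728 0.266 -3.25
v -1.232 0.601 -2.62
v -2.011 0.784 -2.967
v -1.089 -0.484 -3.513
v -1.868 -0.301 -3.86
v -1.197 0.242 -3.986
v -1.285 0.912 -3.434
v -1.815 -0.612 -3.046
v -1.903 0.058 -2.494
f 2 4 1
f 5 2 1
f 1 4 3
f 3 5 1
f 2 8 4
f 6 2 5
f 6 8 2
f 4 8 3
f 7 5 3
f 3 8 7
f 7 6 5
f 8 6 7
f 10 12 9
f 13 10 9
f 9 12 11
f 11 13 9
f 10 16 12
f 14 10 13
f 14 16 10
f 12 16 11
f 15 13 11
f 11 16 15
f 15 14 13
f 16 14 15
f 17 28 22
f 17 22 18
f 17 18 24
f 17 24 27
f 17 27 28
f 18 22 26
f 22 28 21
f 28 27 19
f 27 24 23
f 24 18 25
f 20 26 21
f 20 21 19
f 20 19 23
f 20 23 25
f 20 25 26
f 21 26 22
f 19 21 28
f 23 19 27
f 25 23 24
f 26 25 18



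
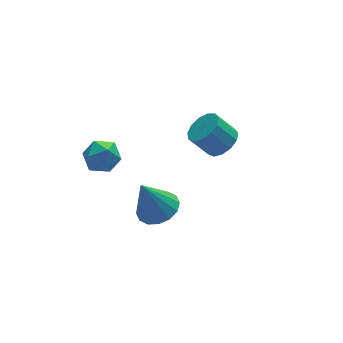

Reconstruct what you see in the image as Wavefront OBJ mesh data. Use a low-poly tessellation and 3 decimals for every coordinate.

v 2.5 2.147 1.398
v 3.242 2.531 1.828
v 2.402 2.918 2.932
v 1.66 2.533 2.502
v 3.027 2.914 1.531
v 2.187 3.3 2.635
v 2.645 3.052 1.191
v 1.805 3.439 2.296
v 2.216 2.904 0.918
v 1.377 3.29 2.022
v 1.878 2.515 0.796
v 1.038 2.901 1.901
v 1.737 2.009 0.866
v 0.897 2.395 1.97
v 1.838 1.547 1.105
v 0.999 1.933 2.209
v 2.149 1.275 1.436
v 1.31 1.662 2.541
v 2.572 1.281 1.756
v 1.732 1.667 2.86
v 2.972 1.561 1.962
v 2.132 1.947 3.066
v 3.221 2.027 1.988
v 2.382 2.413 3.093
v -3.745 2.076 3.81
v -3.395 2.485 3.006
v -3.705 0.675 3.114
v -3.355 1.084 2.31
v -2.808 1.038 3.107
v -2.833 1.904 3.537
v -4.267 1.256 2.583
v -4.292 2.122 3.013
v -3.718 1.978 2.248
v -2.816 1.843 2.572
v -4.284 1.317 3.548
v -3.382 1.182 3.872
v -2.203 -2.135 2.43
v -1.494 -1.44 2.663
v -2.937 -2.025 4.33
v -1.907 -1.161 2.488
v -2.399 -1.142 2.297
v -2.838 -1.39 2.142
v -3.108 -1.837 2.064
v -3.135 -2.364 2.084
v -2.913 -2.83 2.196
v -2.5 -3.109 2.371
v -2.008 -3.127 2.562
v -1.569 -2.88 2.717
v -1.299 -2.432 2.796
v -1.272 -1.905 2.776
f 2 1 5
f 2 5 3
f 3 5 6
f 3 6 4
f 5 1 7
f 5 7 6
f 6 7 8
f 6 8 4
f 7 1 9
f 7 9 8
f 8 9 10
f 8 10 4
f 9 1 11
f 9 11 10
f 10 11 12
f 10 12 4
f 11 1 13
f 11 13 12
f 12 13 14
f 12 14 4
f 13 1 15
f 13 15 14
f 14 15 16
f 14 16 4
f 15 1 17
f 15 17 16
f 16 17 18
f 16 18 4
f 17 1 19
f 17 19 18
f 18 19 20
f 18 20 4
f 19 1 21
f 19 21 20
f 20 21 22
f 20 22 4
f 21 1 23
f 21 23 22
f 22 23 24
f 22 24 4
f 23 1 2
f 23 2 24
f 24 2 3
f 24 3 4
f 25 36 30
f 25 30 26
f 25 26 32
f 25 32 35
f 25 35 36
f 26 30 34
f 30 36 29
f 36 35 27
f 35 32 31
f 32 26 33
f 28 34 29
f 28 29 27
f 28 27 31
f 28 31 33
f 28 33 34
f 29 34 30
f 27 29 36
f 31 27 35
f 33 31 32
f 34 33 26
f 38 37 40
f 38 40 39
f 40 37 41
f 40 41 39
f 41 37 42
f 41 42 39
f 42 37 43
f 42 43 39
f 43 37 44
f 43 44 39
f 44 37 45
f 44 45 39
f 45 37 46
f 45 46 39
f 46 37 47
f 46 47 39
f 47 37 48
f 47 48 39
f 48 37 49
f 48 49 39
f 49 37 50
f 49 50 39
f 50 37 38
f 50 38 39



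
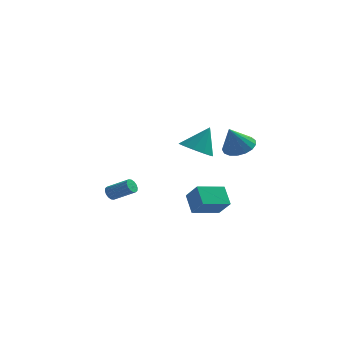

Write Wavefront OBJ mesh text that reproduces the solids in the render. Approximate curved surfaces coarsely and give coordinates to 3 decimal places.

v 1.735 -3.939 -3.7
v 1.18 -3.091 -2.75
v 2.999 -2.756 -4.019
v 2.443 -1.907 -3.068
v 2.517 -4.513 -2.732
v 1.961 -3.664 -1.781
v 3.78 -3.329 -3.05
v 3.225 -2.481 -2.1
v 1.264 -1.244 0.129
v 2.251 -1.595 -0.134
v 1.916 -0.596 1.711
v 2.186 -0.971 -0.363
v 1.769 -0.452 -0.404
v 1.159 -0.234 -0.241
v 0.589 -0.403 0.063
v 0.277 -0.892 0.392
v 0.342 -1.516 0.62
v 0.759 -2.036 0.661
v 1.368 -2.253 0.499
v 1.938 -2.085 0.195
v -4.063 -0.313 -4.1
v -3.803 -0.173 -4.528
v -2.437 -0.326 -3.748
v -2.697 -0.467 -3.32
v -3.851 0.057 -4.397
v -2.486 -0.096 -3.617
v -3.957 0.188 -4.187
v -2.591 0.035 -3.407
v -4.09 0.185 -3.953
v -2.725 0.031 -3.173
v -4.217 0.048 -3.759
v -2.851 -0.106 -2.979
v -4.302 -0.186 -3.656
v -2.937 -0.339 -2.876
v -4.323 -0.454 -3.672
v -2.957 -0.607 -2.892
v -4.274 -0.684 -3.803
v -2.909 -0.837 -3.023
v -4.169 -0.815 -4.013
v -2.803 -0.968 -3.233
v -4.035 -0.811 -4.247
v -2.67 -0.965 -3.467
v -3.909 -0.674 -4.441
v -2.543 -0.828 -3.661
v -3.823 -0.441 -4.544
v -2.458 -0.594 -3.764
v 4.091 -2.722 1.166
v 4.645 -3.507 0.925
v 3.689 -3.458 2.634
v 4.947 -3.22 1.152
v 5.053 -2.819 1.382
v 4.938 -2.397 1.562
v 4.63 -2.048 1.652
v 4.198 -1.854 1.631
v 3.742 -1.859 1.503
v 3.366 -2.062 1.298
v 3.156 -2.416 1.063
v 3.16 -2.84 0.852
v 3.378 -3.237 0.712
v 3.759 -3.516 0.677
v 4.217 -3.614 0.754
f 2 4 1
f 5 2 1
f 1 4 3
f 3 5 1
f 2 8 4
f 6 2 5
f 6 8 2
f 4 8 3
f 7 5 3
f 3 8 7
f 7 6 5
f 8 6 7
f 10 9 12
f 10 12 11
f 12 9 13
f 12 13 11
f 13 9 14
f 13 14 11
f 14 9 15
f 14 15 11
f 15 9 16
f 15 16 11
f 16 9 17
f 16 17 11
f 17 9 18
f 17 18 11
f 18 9 19
f 18 19 11
f 19 9 20
f 19 20 11
f 20 9 10
f 20 10 11
f 22 21 25
f 22 25 23
f 23 25 26
f 23 26 24
f 25 21 27
f 25 27 26
f 26 27 28
f 26 28 24
f 27 21 29
f 27 29 28
f 28 29 30
f 28 30 24
f 29 21 31
f 29 31 30
f 30 31 32
f 30 32 24
f 31 21 33
f 31 33 32
f 32 33 34
f 32 34 24
f 33 21 35
f 33 35 34
f 34 35 36
f 34 36 24
f 35 21 37
f 35 37 36
f 36 37 38
f 36 38 24
f 37 21 39
f 37 39 38
f 38 39 40
f 38 40 24
f 39 21 41
f 39 41 40
f 40 41 42
f 40 42 24
f 41 21 43
f 41 43 42
f 42 43 44
f 42 44 24
f 43 21 45
f 43 45 44
f 44 45 46
f 44 46 24
f 45 21 22
f 45 22 46
f 46 22 23
f 46 23 24
f 48 47 50
f 48 50 49
f 50 47 51
f 50 51 49
f 51 47 52
f 51 52 49
f 52 47 53
f 52 53 49
f 53 47 54
f 53 54 49
f 54 47 55
f 54 55 49
f 55 47 56
f 55 56 49
f 56 47 57
f 56 57 49
f 57 47 58
f 57 58 49
f 58 47 59
f 58 59 49
f 59 47 60
f 59 60 49
f 60 47 61
f 60 61 49
f 61 47 48
f 61 48 49



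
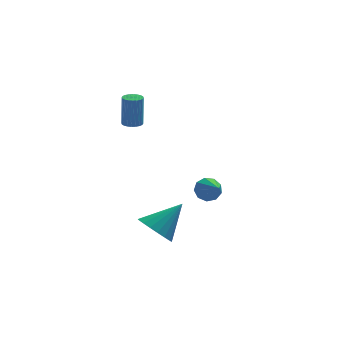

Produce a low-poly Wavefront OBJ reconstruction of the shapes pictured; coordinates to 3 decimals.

v 1.826 0.591 -2.829
v 2.188 0.943 -2.359
v 2.054 -0.731 -2.011
v 1.731 0.938 -2.24
v 1.319 0.77 -2.397
v 1.144 0.518 -2.756
v 1.289 0.3 -3.149
v 1.685 0.218 -3.392
v 2.147 0.31 -3.371
v 2.46 0.533 -3.097
v 2.476 0.783 -2.697
v -1.264 -2.598 -3.293
v -0.577 -2.699 -3.984
v 0.084 -2.082 -2.027
v -0.697 -2.282 -4.026
v -0.929 -1.927 -3.924
v -1.228 -1.706 -3.696
v -1.534 -1.661 -3.388
v -1.786 -1.801 -3.062
v -1.935 -2.1 -2.781
v -1.952 -2.497 -2.601
v -1.832 -2.914 -2.559
v -1.6 -3.269 -2.662
v -1.301 -3.491 -2.89
v -0.995 -3.536 -3.197
v -0.743 -3.395 -3.524
v -0.593 -3.096 -3.805
v -1.206 3.485 0.358
v -0.941 3.05 0.383
v -0.889 3.18 2.048
v -1.154 3.615 2.022
v -0.795 3.184 0.368
v -0.743 3.313 2.033
v -0.711 3.364 0.352
v -0.659 3.493 2.016
v -0.702 3.562 0.336
v -0.65 3.691 2
v -0.771 3.748 0.324
v -0.718 3.878 1.988
v -0.905 3.895 0.317
v -0.853 4.024 1.981
v -1.085 3.979 0.316
v -1.033 4.108 1.98
v -1.284 3.988 0.321
v -1.232 4.117 1.985
v -1.471 3.92 0.332
v -1.419 4.05 1.997
v -1.617 3.787 0.347
v -1.565 3.916 2.012
v -1.701 3.607 0.364
v -1.649 3.736 2.028
v -1.71 3.409 0.38
v -1.658 3.538 2.044
v -1.642 3.222 0.392
v -1.589 3.352 2.056
v -1.507 3.076 0.399
v -1.455 3.205 2.063
v -1.327 2.992 0.4
v -1.275 3.121 2.064
v -1.128 2.983 0.395
v -1.076 3.112 2.059
f 2 1 4
f 2 4 3
f 4 1 5
f 4 5 3
f 5 1 6
f 5 6 3
f 6 1 7
f 6 7 3
f 7 1 8
f 7 8 3
f 8 1 9
f 8 9 3
f 9 1 10
f 9 10 3
f 10 1 11
f 10 11 3
f 11 1 2
f 11 2 3
f 13 12 15
f 13 15 14
f 15 12 16
f 15 16 14
f 16 12 17
f 16 17 14
f 17 12 18
f 17 18 14
f 18 12 19
f 18 19 14
f 19 12 20
f 19 20 14
f 20 12 21
f 20 21 14
f 21 12 22
f 21 22 14
f 22 12 23
f 22 23 14
f 23 12 24
f 23 24 14
f 24 12 25
f 24 25 14
f 25 12 26
f 25 26 14
f 26 12 27
f 26 27 14
f 27 12 13
f 27 13 14
f 29 28 32
f 29 32 30
f 30 32 33
f 30 33 31
f 32 28 34
f 32 34 33
f 33 34 35
f 33 35 31
f 34 28 36
f 34 36 35
f 35 36 37
f 35 37 31
f 36 28 38
f 36 38 37
f 37 38 39
f 37 39 31
f 38 28 40
f 38 40 39
f 39 40 41
f 39 41 31
f 40 28 42
f 40 42 41
f 41 42 43
f 41 43 31
f 42 28 44
f 42 44 43
f 43 44 45
f 43 45 31
f 44 28 46
f 44 46 45
f 45 46 47
f 45 47 31
f 46 28 48
f 46 48 47
f 47 48 49
f 47 49 31
f 48 28 50
f 48 50 49
f 49 50 51
f 49 51 31
f 50 28 52
f 50 52 51
f 51 52 53
f 51 53 31
f 52 28 54
f 52 54 53
f 53 54 55
f 53 55 31
f 54 28 56
f 54 56 55
f 55 56 57
f 55 57 31
f 56 28 58
f 56 58 57
f 57 58 59
f 57 59 31
f 58 28 60
f 58 60 59
f 59 60 61
f 59 61 31
f 60 28 29
f 60 29 61
f 61 29 30
f 61 30 31



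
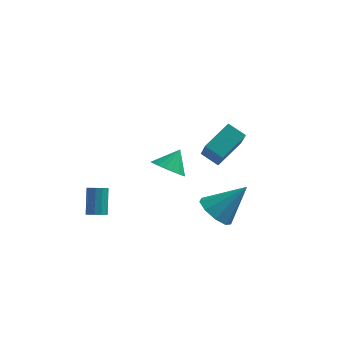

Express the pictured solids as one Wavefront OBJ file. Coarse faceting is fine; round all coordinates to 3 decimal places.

v 2.613 -2.064 -3.624
v 3.204 -1.614 -4.337
v 4.007 -1.476 -2.096
v 2.735 -1.152 -4.086
v 2.208 -1.117 -3.619
v 1.871 -1.525 -3.154
v 1.881 -2.186 -2.909
v 2.234 -2.789 -2.998
v 2.763 -3.054 -3.38
v 3.223 -2.855 -3.875
v 3.397 -2.287 -4.254
v 0.986 3.73 -3.856
v 1.385 2.519 -2.367
v 1.928 5.07 -3.018
v 2.327 3.859 -1.529
v 1.913 3.401 -4.371
v 2.312 2.19 -2.882
v 2.855 4.741 -3.533
v 3.254 3.53 -2.044
v -2.964 -2.573 -4.203
v -2.471 -2.676 -4.074
v -2.603 -1.769 -2.849
v -3.096 -1.667 -2.977
v -2.472 -2.417 -4.265
v -2.604 -1.51 -3.04
v -2.661 -2.219 -4.433
v -2.793 -1.312 -3.207
v -2.966 -2.156 -4.512
v -3.098 -1.249 -3.287
v -3.27 -2.252 -4.473
v -3.402 -1.345 -3.248
v -3.457 -2.471 -4.331
v -3.589 -1.564 -3.106
v -3.456 -2.73 -4.14
v -3.588 -1.823 -2.915
v -3.267 -2.928 -3.973
v -3.399 -2.021 -2.747
v -2.962 -2.991 -3.893
v -3.094 -2.084 -2.668
v -2.658 -2.895 -3.932
v -2.79 -1.988 -2.707
v -0.004 -0.061 -2.382
v 0.835 -0.116 -2.756
v 0.464 0.681 -1.438
v 0.676 0.215 -2.937
v 0.382 0.491 -3.008
v 0.012 0.658 -2.956
v -0.362 0.682 -2.79
v -0.664 0.559 -2.543
v -0.836 0.313 -2.264
v -0.843 -0.007 -2.009
v -0.684 -0.338 -1.828
v -0.391 -0.614 -1.757
v -0.021 -0.781 -1.809
v 0.353 -0.805 -1.975
v 0.655 -0.682 -2.222
v 0.827 -0.436 -2.501
f 2 1 4
f 2 4 3
f 4 1 5
f 4 5 3
f 5 1 6
f 5 6 3
f 6 1 7
f 6 7 3
f 7 1 8
f 7 8 3
f 8 1 9
f 8 9 3
f 9 1 10
f 9 10 3
f 10 1 11
f 10 11 3
f 11 1 2
f 11 2 3
f 13 15 12
f 16 13 12
f 12 15 14
f 14 16 12
f 13 19 15
f 17 13 16
f 17 19 13
f 15 19 14
f 18 16 14
f 14 19 18
f 18 17 16
f 19 17 18
f 21 20 24
f 21 24 22
f 22 24 25
f 22 25 23
f 24 20 26
f 24 26 25
f 25 26 27
f 25 27 23
f 26 20 28
f 26 28 27
f 27 28 29
f 27 29 23
f 28 20 30
f 28 30 29
f 29 30 31
f 29 31 23
f 30 20 32
f 30 32 31
f 31 32 33
f 31 33 23
f 32 20 34
f 32 34 33
f 33 34 35
f 33 35 23
f 34 20 36
f 34 36 35
f 35 36 37
f 35 37 23
f 36 20 38
f 36 38 37
f 37 38 39
f 37 39 23
f 38 20 40
f 38 40 39
f 39 40 41
f 39 41 23
f 40 20 21
f 40 21 41
f 41 21 22
f 41 22 23
f 43 42 45
f 43 45 44
f 45 42 46
f 45 46 44
f 46 42 47
f 46 47 44
f 47 42 48
f 47 48 44
f 48 42 49
f 48 49 44
f 49 42 50
f 49 50 44
f 50 42 51
f 50 51 44
f 51 42 52
f 51 52 44
f 52 42 53
f 52 53 44
f 53 42 54
f 53 54 44
f 54 42 55
f 54 55 44
f 55 42 56
f 55 56 44
f 56 42 57
f 56 57 44
f 57 42 43
f 57 43 44



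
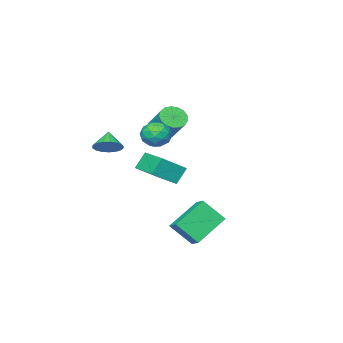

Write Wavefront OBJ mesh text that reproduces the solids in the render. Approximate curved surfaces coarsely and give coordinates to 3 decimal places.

v 0.106 4.087 -4.138
v 0.811 3.223 -2.963
v 0.348 4.781 -3.773
v 1.053 3.917 -2.598
v 1.927 4.043 -5.262
v 2.632 3.179 -4.087
v 2.169 4.737 -4.897
v 2.874 3.873 -3.722
v -2.465 -2.134 -2.402
v -1.131 -2.573 -1.479
v -1.972 -0.315 -2.248
v -0.639 -0.755 -1.325
v -1.821 -2.225 -3.375
v -0.488 -2.665 -2.452
v -1.329 -0.407 -3.221
v 0.005 -0.846 -2.298
v 1.367 -2.685 -0.519
v 2.07 -2.777 -0.107
v 0.813 -3.255 0.299
v 1.924 -2.44 0.03
v 1.651 -2.158 0.042
v 1.313 -1.997 -0.075
v 0.987 -1.994 -0.293
v 0.748 -2.149 -0.563
v 0.651 -2.426 -0.823
v 0.718 -2.763 -1.013
v 0.933 -3.082 -1.09
v 1.248 -3.31 -1.036
v 1.59 -3.395 -0.863
v 1.881 -3.317 -0.611
v 2.054 -3.094 -0.338
v -2.917 -3.2 -0.32
v -2.496 -2.828 -0.889
v -2.022 -1.407 0.391
v -2.443 -1.78 0.96
v -2.848 -2.68 -0.923
v -2.374 -1.259 0.356
v -3.215 -2.651 -0.819
v -2.741 -1.23 0.461
v -3.514 -2.748 -0.601
v -3.04 -1.327 0.679
v -3.676 -2.949 -0.318
v -3.202 -1.528 0.962
v -3.665 -3.207 -0.035
v -3.191 -1.787 1.244
v -3.482 -3.464 0.182
v -3.008 -2.043 1.462
v -3.169 -3.66 0.284
v -2.695 -2.24 1.564
v -2.799 -3.751 0.248
v -2.325 -2.331 1.528
v -2.456 -3.716 0.082
v -1.982 -2.295 1.362
v -2.218 -3.563 -0.176
v -1.744 -2.142 1.103
v -2.141 -3.326 -0.468
v -1.667 -1.906 0.812
v -2.241 -3.061 -0.725
v -1.767 -1.64 0.555
v 2.079 1.57 0.721
v 2.48 1.035 1.248
v 0.98 1.565 1.552
v 1.381 1.03 2.079
v 1.65 1.834 2.004
v 2.329 1.838 1.49
v 1.131 0.762 1.31
v 1.81 0.766 0.796
v 1.895 0.536 1.612
v 2.215 1.198 2.04
v 1.245 1.402 0.76
v 1.565 2.064 1.188
v 2.376 1.303 0.911
v 1.084 1.297 1.889
v 1.242 1.77 1.844
v 1.478 1.455 2.154
v 2.287 1.775 1.053
v 2.523 1.46 1.363
v 2.035 1.93 1.807
v 0.937 1.14 1.437
v 1.173 0.825 1.747
v 1.982 1.145 0.646
v 2.218 0.83 0.956
v 1.425 0.67 0.993
v 2.268 0.695 1.435
v 1.622 0.692 1.924
v 1.475 0.535 1.472
v 1.874 0.537 1.17
v 2.456 1.085 1.687
v 1.81 1.081 2.176
v 1.968 1.554 2.131
v 2.367 1.556 1.829
v 2.112 0.791 1.901
v 1.65 1.519 0.624
v 1.004 1.515 1.113
v 1.093 1.044 0.971
v 1.492 1.046 0.669
v 1.838 1.908 0.876
v 1.192 1.905 1.365
v 1.586 2.063 1.63
v 1.985 2.065 1.328
v 1.348 1.809 0.899
f 2 4 1
f 5 2 1
f 1 4 3
f 3 5 1
f 2 8 4
f 6 2 5
f 6 8 2
f 4 8 3
f 7 5 3
f 3 8 7
f 7 6 5
f 8 6 7
f 10 12 9
f 13 10 9
f 9 12 11
f 11 13 9
f 10 16 12
f 14 10 13
f 14 16 10
f 12 16 11
f 15 13 11
f 11 16 15
f 15 14 13
f 16 14 15
f 18 17 20
f 18 20 19
f 20 17 21
f 20 21 19
f 21 17 22
f 21 22 19
f 22 17 23
f 22 23 19
f 23 17 24
f 23 24 19
f 24 17 25
f 24 25 19
f 25 17 26
f 25 26 19
f 26 17 27
f 26 27 19
f 27 17 28
f 27 28 19
f 28 17 29
f 28 29 19
f 29 17 30
f 29 30 19
f 30 17 31
f 30 31 19
f 31 17 18
f 31 18 19
f 33 32 36
f 33 36 34
f 34 36 37
f 34 37 35
f 36 32 38
f 36 38 37
f 37 38 39
f 37 39 35
f 38 32 40
f 38 40 39
f 39 40 41
f 39 41 35
f 40 32 42
f 40 42 41
f 41 42 43
f 41 43 35
f 42 32 44
f 42 44 43
f 43 44 45
f 43 45 35
f 44 32 46
f 44 46 45
f 45 46 47
f 45 47 35
f 46 32 48
f 46 48 47
f 47 48 49
f 47 49 35
f 48 32 50
f 48 50 49
f 49 50 51
f 49 51 35
f 50 32 52
f 50 52 51
f 51 52 53
f 51 53 35
f 52 32 54
f 52 54 53
f 53 54 55
f 53 55 35
f 54 32 56
f 54 56 55
f 55 56 57
f 55 57 35
f 56 32 58
f 56 58 57
f 57 58 59
f 57 59 35
f 58 32 33
f 58 33 59
f 59 33 34
f 59 34 35
f 60 97 76
f 97 71 100
f 76 100 65
f 97 100 76
f 60 76 72
f 76 65 77
f 72 77 61
f 76 77 72
f 60 72 81
f 72 61 82
f 81 82 67
f 72 82 81
f 60 81 93
f 81 67 96
f 93 96 70
f 81 96 93
f 60 93 97
f 93 70 101
f 97 101 71
f 93 101 97
f 61 77 88
f 77 65 91
f 88 91 69
f 77 91 88
f 65 100 78
f 100 71 99
f 78 99 64
f 100 99 78
f 71 101 98
f 101 70 94
f 98 94 62
f 101 94 98
f 70 96 95
f 96 67 83
f 95 83 66
f 96 83 95
f 67 82 87
f 82 61 84
f 87 84 68
f 82 84 87
f 63 89 75
f 89 69 90
f 75 90 64
f 89 90 75
f 63 75 73
f 75 64 74
f 73 74 62
f 75 74 73
f 63 73 80
f 73 62 79
f 80 79 66
f 73 79 80
f 63 80 85
f 80 66 86
f 85 86 68
f 80 86 85
f 63 85 89
f 85 68 92
f 89 92 69
f 85 92 89
f 64 90 78
f 90 69 91
f 78 91 65
f 90 91 78
f 62 74 98
f 74 64 99
f 98 99 71
f 74 99 98
f 66 79 95
f 79 62 94
f 95 94 70
f 79 94 95
f 68 86 87
f 86 66 83
f 87 83 67
f 86 83 87
f 69 92 88
f 92 68 84
f 88 84 61
f 92 84 88



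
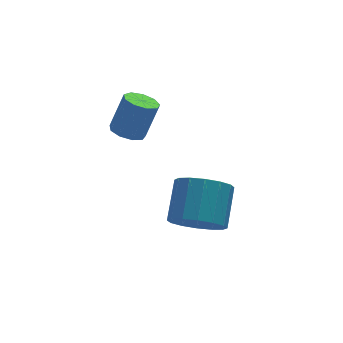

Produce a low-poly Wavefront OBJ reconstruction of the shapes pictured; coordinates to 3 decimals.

v 1.216 1.232 0.011
v 1.755 1.016 -0.206
v 2.323 1.172 1.053
v 1.784 1.388 1.269
v 1.739 1.437 -0.251
v 2.307 1.593 1.008
v 1.478 1.763 -0.174
v 2.047 1.919 1.085
v 1.095 1.84 -0.01
v 1.663 1.996 1.249
v 0.768 1.632 0.163
v 1.336 1.788 1.422
v 0.651 1.238 0.265
v 1.219 1.394 1.524
v 0.798 0.84 0.248
v 1.366 0.996 1.507
v 1.141 0.626 0.119
v 1.709 0.782 1.378
v 1.519 0.696 -0.06
v 2.087 0.852 1.199
v 2.533 -1.354 -3.04
v 3.367 -1.503 -3.513
v 4.08 -0.435 -2.592
v 3.247 -0.286 -2.12
v 3.139 -1.133 -3.765
v 3.852 -0.066 -2.844
v 2.749 -0.823 -3.823
v 3.462 0.245 -2.902
v 2.301 -0.655 -3.671
v 3.014 0.413 -2.75
v 1.915 -0.674 -3.35
v 2.628 0.394 -2.429
v 1.695 -0.875 -2.946
v 2.408 0.193 -2.026
v 1.7 -1.205 -2.568
v 2.413 -0.137 -1.647
v 1.928 -1.574 -2.316
v 2.641 -0.507 -1.395
v 2.318 -1.885 -2.258
v 3.031 -0.817 -1.337
v 2.766 -2.053 -2.41
v 3.479 -0.985 -1.489
v 3.152 -2.034 -2.731
v 3.865 -0.966 -1.81
v 3.372 -1.833 -3.134
v 4.085 -0.765 -2.214
f 2 1 5
f 2 5 3
f 3 5 6
f 3 6 4
f 5 1 7
f 5 7 6
f 6 7 8
f 6 8 4
f 7 1 9
f 7 9 8
f 8 9 10
f 8 10 4
f 9 1 11
f 9 11 10
f 10 11 12
f 10 12 4
f 11 1 13
f 11 13 12
f 12 13 14
f 12 14 4
f 13 1 15
f 13 15 14
f 14 15 16
f 14 16 4
f 15 1 17
f 15 17 16
f 16 17 18
f 16 18 4
f 17 1 19
f 17 19 18
f 18 19 20
f 18 20 4
f 19 1 2
f 19 2 20
f 20 2 3
f 20 3 4
f 22 21 25
f 22 25 23
f 23 25 26
f 23 26 24
f 25 21 27
f 25 27 26
f 26 27 28
f 26 28 24
f 27 21 29
f 27 29 28
f 28 29 30
f 28 30 24
f 29 21 31
f 29 31 30
f 30 31 32
f 30 32 24
f 31 21 33
f 31 33 32
f 32 33 34
f 32 34 24
f 33 21 35
f 33 35 34
f 34 35 36
f 34 36 24
f 35 21 37
f 35 37 36
f 36 37 38
f 36 38 24
f 37 21 39
f 37 39 38
f 38 39 40
f 38 40 24
f 39 21 41
f 39 41 40
f 40 41 42
f 40 42 24
f 41 21 43
f 41 43 42
f 42 43 44
f 42 44 24
f 43 21 45
f 43 45 44
f 44 45 46
f 44 46 24
f 45 21 22
f 45 22 46
f 46 22 23
f 46 23 24



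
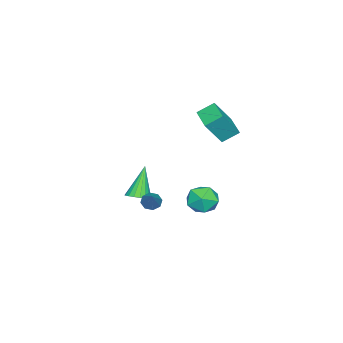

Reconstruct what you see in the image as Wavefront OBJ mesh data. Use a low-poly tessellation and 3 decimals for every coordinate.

v -0.665 0.416 3.052
v 0.184 -0.159 4.507
v -1.203 1.169 3.664
v -0.354 0.595 5.119
v 0.434 1.405 2.801
v 1.283 0.831 4.256
v -0.104 2.159 3.413
v 0.745 1.584 4.868
v 1.07 -3.146 -2.165
v 1.525 -3.652 -1.928
v 0.01 -3.254 -0.355
v 1.664 -3.38 -1.831
v 1.685 -3.062 -1.799
v 1.584 -2.76 -1.84
v 1.382 -2.535 -1.946
v 1.118 -2.431 -2.094
v 0.844 -2.469 -2.257
v 0.615 -2.641 -2.401
v 0.477 -2.913 -2.499
v 0.456 -3.231 -2.53
v 0.556 -3.533 -2.489
v 0.759 -3.757 -2.383
v 1.023 -3.861 -2.235
v 1.296 -3.824 -2.072
v -1.747 0.211 -2.551
v -0.822 0.685 -2.509
v -0.978 -1.265 -2.811
v -0.053 -0.791 -2.769
v -0.633 -0.877 -1.909
v -1.108 0.035 -1.748
v -0.692 -0.615 -3.572
v -1.167 0.297 -3.411
v -0.17 0.175 -3.14
v -0.133 0.013 -2.113
v -1.667 -0.593 -3.207
v -1.63 -0.755 -2.18
v 2.621 -1.563 -1.24
v 2.923 -2.043 -1.298
v 4.099 -0.797 0.12
v 3.034 -1.739 -1.591
v 2.903 -1.332 -1.677
v 2.606 -1.061 -1.508
v 2.318 -1.084 -1.181
v 2.207 -1.388 -0.889
v 2.338 -1.795 -0.802
v 2.635 -2.066 -0.972
f 2 4 1
f 5 2 1
f 1 4 3
f 3 5 1
f 2 8 4
f 6 2 5
f 6 8 2
f 4 8 3
f 7 5 3
f 3 8 7
f 7 6 5
f 8 6 7
f 10 9 12
f 10 12 11
f 12 9 13
f 12 13 11
f 13 9 14
f 13 14 11
f 14 9 15
f 14 15 11
f 15 9 16
f 15 16 11
f 16 9 17
f 16 17 11
f 17 9 18
f 17 18 11
f 18 9 19
f 18 19 11
f 19 9 20
f 19 20 11
f 20 9 21
f 20 21 11
f 21 9 22
f 21 22 11
f 22 9 23
f 22 23 11
f 23 9 24
f 23 24 11
f 24 9 10
f 24 10 11
f 25 36 30
f 25 30 26
f 25 26 32
f 25 32 35
f 25 35 36
f 26 30 34
f 30 36 29
f 36 35 27
f 35 32 31
f 32 26 33
f 28 34 29
f 28 29 27
f 28 27 31
f 28 31 33
f 28 33 34
f 29 34 30
f 27 29 36
f 31 27 35
f 33 31 32
f 34 33 26
f 38 37 40
f 38 40 39
f 40 37 41
f 40 41 39
f 41 37 42
f 41 42 39
f 42 37 43
f 42 43 39
f 43 37 44
f 43 44 39
f 44 37 45
f 44 45 39
f 45 37 46
f 45 46 39
f 46 37 38
f 46 38 39



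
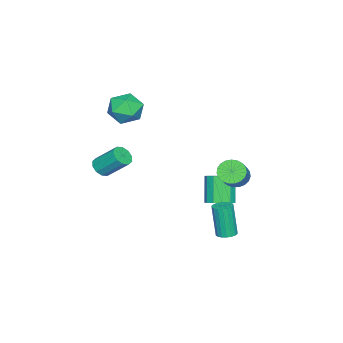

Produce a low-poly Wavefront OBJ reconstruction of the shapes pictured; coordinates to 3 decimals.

v 0.593 2.583 -3.699
v 1.265 2.082 -3.465
v 0.398 1.656 -1.887
v -0.273 2.157 -2.121
v 1.36 2.53 -3.292
v 0.494 2.105 -1.714
v 1.212 2.995 -3.248
v 0.346 2.57 -1.67
v 0.868 3.33 -3.347
v 0.001 2.904 -1.769
v 0.436 3.427 -3.558
v -0.431 3.001 -1.98
v 0.054 3.256 -3.814
v -0.812 2.83 -2.236
v -0.156 2.871 -4.033
v -1.023 2.446 -2.455
v -0.129 2.395 -4.146
v -0.996 1.97 -2.568
v 0.128 1.979 -4.118
v -0.739 1.553 -2.539
v 0.532 1.754 -3.956
v -0.334 1.328 -2.378
v 0.956 1.792 -3.713
v 0.09 1.367 -2.135
v 1.031 3.714 -0.895
v 1.536 3.789 -1.523
v 3.095 4.26 -0.213
v 2.589 4.186 0.415
v 1.416 4.102 -1.493
v 2.975 4.573 -0.183
v 1.229 4.348 -1.359
v 2.788 4.819 -0.049
v 1.008 4.485 -1.145
v 2.566 4.956 0.166
v 0.79 4.488 -0.887
v 2.349 4.959 0.423
v 0.615 4.357 -0.631
v 2.173 4.828 0.679
v 0.511 4.116 -0.421
v 2.07 4.587 0.889
v 0.497 3.805 -0.292
v 2.056 4.276 1.018
v 0.575 3.478 -0.268
v 2.134 3.949 1.042
v 0.732 3.192 -0.353
v 2.291 3.663 0.958
v 0.941 2.997 -0.531
v 2.5 3.468 0.78
v 1.165 2.925 -0.772
v 2.724 3.396 0.539
v 1.366 2.99 -1.034
v 2.925 3.462 0.276
v 1.509 3.181 -1.272
v 3.068 3.652 0.038
v 1.569 3.463 -1.446
v 3.128 3.934 -0.135
v 0.256 -2.366 2.783
v 1.342 -2.487 2.373
v -0.102 -4.173 2.367
v 0.984 -4.294 1.957
v 0.805 -4.144 3.101
v 1.027 -3.028 3.358
v 0.213 -3.632 1.382
v 0.435 -2.516 1.639
v 1.316 -3.27 1.507
v 1.681 -3.586 2.569
v -0.441 -3.074 2.171
v -0.076 -3.39 3.233
v 3.491 -3.298 -0.835
v 4.038 -2.987 -1.118
v 3.936 -1.691 0.112
v 3.389 -2.002 0.395
v 3.688 -2.835 -1.307
v 3.586 -1.538 -0.077
v 3.262 -2.86 -1.316
v 3.16 -1.563 -0.086
v 2.924 -3.052 -1.141
v 2.822 -1.756 0.088
v 2.802 -3.339 -0.85
v 2.7 -2.042 0.38
v 2.944 -3.609 -0.552
v 2.842 -2.313 0.678
v 3.294 -3.762 -0.363
v 3.192 -2.465 0.867
v 3.72 -3.737 -0.354
v 3.618 -2.44 0.876
v 4.058 -3.544 -0.528
v 3.956 -2.248 0.701
v 4.18 -3.258 -0.82
v 4.078 -1.961 0.41
v 2.193 3.756 -4.944
v 2.555 4.228 -4.809
v 2.31 3.836 -2.781
v 1.947 3.364 -2.916
v 2.309 4.341 -4.817
v 2.063 3.95 -2.789
v 2.039 4.339 -4.85
v 1.794 3.947 -2.822
v 1.8 4.221 -4.902
v 1.555 3.829 -2.874
v 1.639 4.011 -4.962
v 1.393 3.619 -2.934
v 1.587 3.75 -5.018
v 1.342 3.359 -2.99
v 1.656 3.491 -5.06
v 1.41 3.099 -3.032
v 1.83 3.284 -5.079
v 1.585 2.892 -3.051
v 2.077 3.17 -5.071
v 1.831 2.779 -3.043
v 2.346 3.173 -5.038
v 2.101 2.781 -3.01
v 2.585 3.291 -4.986
v 2.34 2.899 -2.958
v 2.747 3.501 -4.926
v 2.501 3.109 -2.898
v 2.798 3.761 -4.87
v 2.553 3.37 -2.842
v 2.73 4.021 -4.828
v 2.484 3.629 -2.8
f 2 1 5
f 2 5 3
f 3 5 6
f 3 6 4
f 5 1 7
f 5 7 6
f 6 7 8
f 6 8 4
f 7 1 9
f 7 9 8
f 8 9 10
f 8 10 4
f 9 1 11
f 9 11 10
f 10 11 12
f 10 12 4
f 11 1 13
f 11 13 12
f 12 13 14
f 12 14 4
f 13 1 15
f 13 15 14
f 14 15 16
f 14 16 4
f 15 1 17
f 15 17 16
f 16 17 18
f 16 18 4
f 17 1 19
f 17 19 18
f 18 19 20
f 18 20 4
f 19 1 21
f 19 21 20
f 20 21 22
f 20 22 4
f 21 1 23
f 21 23 22
f 22 23 24
f 22 24 4
f 23 1 2
f 23 2 24
f 24 2 3
f 24 3 4
f 26 25 29
f 26 29 27
f 27 29 30
f 27 30 28
f 29 25 31
f 29 31 30
f 30 31 32
f 30 32 28
f 31 25 33
f 31 33 32
f 32 33 34
f 32 34 28
f 33 25 35
f 33 35 34
f 34 35 36
f 34 36 28
f 35 25 37
f 35 37 36
f 36 37 38
f 36 38 28
f 37 25 39
f 37 39 38
f 38 39 40
f 38 40 28
f 39 25 41
f 39 41 40
f 40 41 42
f 40 42 28
f 41 25 43
f 41 43 42
f 42 43 44
f 42 44 28
f 43 25 45
f 43 45 44
f 44 45 46
f 44 46 28
f 45 25 47
f 45 47 46
f 46 47 48
f 46 48 28
f 47 25 49
f 47 49 48
f 48 49 50
f 48 50 28
f 49 25 51
f 49 51 50
f 50 51 52
f 50 52 28
f 51 25 53
f 51 53 52
f 52 53 54
f 52 54 28
f 53 25 55
f 53 55 54
f 54 55 56
f 54 56 28
f 55 25 26
f 55 26 56
f 56 26 27
f 56 27 28
f 57 68 62
f 57 62 58
f 57 58 64
f 57 64 67
f 57 67 68
f 58 62 66
f 62 68 61
f 68 67 59
f 67 64 63
f 64 58 65
f 60 66 61
f 60 61 59
f 60 59 63
f 60 63 65
f 60 65 66
f 61 66 62
f 59 61 68
f 63 59 67
f 65 63 64
f 66 65 58
f 70 69 73
f 70 73 71
f 71 73 74
f 71 74 72
f 73 69 75
f 73 75 74
f 74 75 76
f 74 76 72
f 75 69 77
f 75 77 76
f 76 77 78
f 76 78 72
f 77 69 79
f 77 79 78
f 78 79 80
f 78 80 72
f 79 69 81
f 79 81 80
f 80 81 82
f 80 82 72
f 81 69 83
f 81 83 82
f 82 83 84
f 82 84 72
f 83 69 85
f 83 85 84
f 84 85 86
f 84 86 72
f 85 69 87
f 85 87 86
f 86 87 88
f 86 88 72
f 87 69 89
f 87 89 88
f 88 89 90
f 88 90 72
f 89 69 70
f 89 70 90
f 90 70 71
f 90 71 72
f 92 91 95
f 92 95 93
f 93 95 96
f 93 96 94
f 95 91 97
f 95 97 96
f 96 97 98
f 96 98 94
f 97 91 99
f 97 99 98
f 98 99 100
f 98 100 94
f 99 91 101
f 99 101 100
f 100 101 102
f 100 102 94
f 101 91 103
f 101 103 102
f 102 103 104
f 102 104 94
f 103 91 105
f 103 105 104
f 104 105 106
f 104 106 94
f 105 91 107
f 105 107 106
f 106 107 108
f 106 108 94
f 107 91 109
f 107 109 108
f 108 109 110
f 108 110 94
f 109 91 111
f 109 111 110
f 110 111 112
f 110 112 94
f 111 91 113
f 111 113 112
f 112 113 114
f 112 114 94
f 113 91 115
f 113 115 114
f 114 115 116
f 114 116 94
f 115 91 117
f 115 117 116
f 116 117 118
f 116 118 94
f 117 91 119
f 117 119 118
f 118 119 120
f 118 120 94
f 119 91 92
f 119 92 120
f 120 92 93
f 120 93 94



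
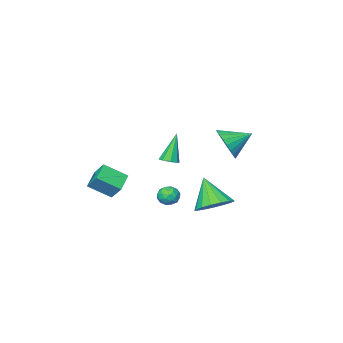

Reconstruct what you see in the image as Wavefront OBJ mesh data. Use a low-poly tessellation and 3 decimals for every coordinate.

v -1.082 0.854 -4.133
v -0.761 1.335 -3.81
v -0.659 0.125 -3.47
v -0.338 0.606 -3.147
v -0.998 0.563 -3.105
v -1.259 1.013 -3.515
v -0.161 0.447 -3.765
v -0.422 0.897 -4.175
v -0.192 1.083 -3.582
v -0.709 1.155 -3.175
v -0.711 0.305 -4.105
v -1.228 0.377 -3.698
v -0.958 1.158 -4.03
v -0.462 0.302 -3.25
v -0.849 0.276 -3.226
v -0.661 0.559 -3.036
v -1.251 0.969 -3.857
v -1.063 1.251 -3.666
v -1.202 0.798 -3.252
v -0.357 0.209 -3.614
v -0.169 0.491 -3.423
v -0.759 0.901 -4.244
v -0.571 1.184 -4.054
v -0.218 0.662 -4.028
v -0.435 1.293 -3.706
v -0.187 0.865 -3.316
v -0.083 0.772 -3.679
v -0.236 1.036 -3.92
v -0.739 1.335 -3.466
v -0.491 0.907 -3.076
v -0.879 0.881 -3.052
v -1.032 1.146 -3.293
v -0.405 1.187 -3.332
v -0.929 0.553 -4.204
v -0.681 0.125 -3.814
v -0.388 0.314 -3.987
v -0.541 0.579 -4.228
v -1.233 0.595 -3.964
v -0.985 0.167 -3.574
v -1.184 0.424 -3.36
v -1.337 0.688 -3.601
v -1.015 0.273 -3.948
v -3.201 2.362 0.041
v -2.585 2.898 0.733
v -4.459 2.958 0.699
v -2.617 3.174 0.421
v -2.738 3.327 0.052
v -2.929 3.332 -0.319
v -3.162 3.19 -0.635
v -3.401 2.922 -0.849
v -3.609 2.569 -0.926
v -3.755 2.184 -0.857
v -3.817 1.826 -0.651
v -3.785 1.55 -0.34
v -3.664 1.397 0.03
v -3.472 1.392 0.401
v -3.24 1.534 0.717
v -3.001 1.802 0.93
v -2.793 2.155 1.008
v -2.647 2.54 0.939
v -0.159 -3.006 -3.998
v -0.254 -2.256 -3.144
v 0.794 -2.315 -4.499
v 0.7 -1.565 -3.646
v 0.86 -3.815 -3.174
v 0.766 -3.065 -2.321
v 1.814 -3.124 -3.676
v 1.719 -2.374 -2.822
v -3.164 -2.509 -2.92
v -2.64 -2.391 -2.7
v -3.876 -2.751 -1.1
v -2.89 -2.027 -2.749
v -3.3 -1.946 -2.899
v -3.63 -2.194 -3.061
v -3.687 -2.627 -3.141
v -3.437 -2.991 -3.091
v -3.027 -3.073 -2.942
v -2.697 -2.824 -2.78
v -1.129 4.088 -3.178
v -0.649 3.282 -3.713
v -1.271 2.972 -1.622
v -0.256 3.536 -3.494
v -0.063 3.918 -3.203
v -0.114 4.338 -2.906
v -0.398 4.701 -2.672
v -0.849 4.923 -2.553
v -1.364 4.955 -2.578
v -1.826 4.787 -2.74
v -2.128 4.46 -3.002
v -2.201 4.047 -3.305
v -2.029 3.644 -3.578
v -1.65 3.342 -3.76
v -1.152 3.212 -3.809
f 1 38 17
f 38 12 41
f 17 41 6
f 38 41 17
f 1 17 13
f 17 6 18
f 13 18 2
f 17 18 13
f 1 13 22
f 13 2 23
f 22 23 8
f 13 23 22
f 1 22 34
f 22 8 37
f 34 37 11
f 22 37 34
f 1 34 38
f 34 11 42
f 38 42 12
f 34 42 38
f 2 18 29
f 18 6 32
f 29 32 10
f 18 32 29
f 6 41 19
f 41 12 40
f 19 40 5
f 41 40 19
f 12 42 39
f 42 11 35
f 39 35 3
f 42 35 39
f 11 37 36
f 37 8 24
f 36 24 7
f 37 24 36
f 8 23 28
f 23 2 25
f 28 25 9
f 23 25 28
f 4 30 16
f 30 10 31
f 16 31 5
f 30 31 16
f 4 16 14
f 16 5 15
f 14 15 3
f 16 15 14
f 4 14 21
f 14 3 20
f 21 20 7
f 14 20 21
f 4 21 26
f 21 7 27
f 26 27 9
f 21 27 26
f 4 26 30
f 26 9 33
f 30 33 10
f 26 33 30
f 5 31 19
f 31 10 32
f 19 32 6
f 31 32 19
f 3 15 39
f 15 5 40
f 39 40 12
f 15 40 39
f 7 20 36
f 20 3 35
f 36 35 11
f 20 35 36
f 9 27 28
f 27 7 24
f 28 24 8
f 27 24 28
f 10 33 29
f 33 9 25
f 29 25 2
f 33 25 29
f 44 43 46
f 44 46 45
f 46 43 47
f 46 47 45
f 47 43 48
f 47 48 45
f 48 43 49
f 48 49 45
f 49 43 50
f 49 50 45
f 50 43 51
f 50 51 45
f 51 43 52
f 51 52 45
f 52 43 53
f 52 53 45
f 53 43 54
f 53 54 45
f 54 43 55
f 54 55 45
f 55 43 56
f 55 56 45
f 56 43 57
f 56 57 45
f 57 43 58
f 57 58 45
f 58 43 59
f 58 59 45
f 59 43 60
f 59 60 45
f 60 43 44
f 60 44 45
f 62 64 61
f 65 62 61
f 61 64 63
f 63 65 61
f 62 68 64
f 66 62 65
f 66 68 62
f 64 68 63
f 67 65 63
f 63 68 67
f 67 66 65
f 68 66 67
f 70 69 72
f 70 72 71
f 72 69 73
f 72 73 71
f 73 69 74
f 73 74 71
f 74 69 75
f 74 75 71
f 75 69 76
f 75 76 71
f 76 69 77
f 76 77 71
f 77 69 78
f 77 78 71
f 78 69 70
f 78 70 71
f 80 79 82
f 80 82 81
f 82 79 83
f 82 83 81
f 83 79 84
f 83 84 81
f 84 79 85
f 84 85 81
f 85 79 86
f 85 86 81
f 86 79 87
f 86 87 81
f 87 79 88
f 87 88 81
f 88 79 89
f 88 89 81
f 89 79 90
f 89 90 81
f 90 79 91
f 90 91 81
f 91 79 92
f 91 92 81
f 92 79 93
f 92 93 81
f 93 79 80
f 93 80 81

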